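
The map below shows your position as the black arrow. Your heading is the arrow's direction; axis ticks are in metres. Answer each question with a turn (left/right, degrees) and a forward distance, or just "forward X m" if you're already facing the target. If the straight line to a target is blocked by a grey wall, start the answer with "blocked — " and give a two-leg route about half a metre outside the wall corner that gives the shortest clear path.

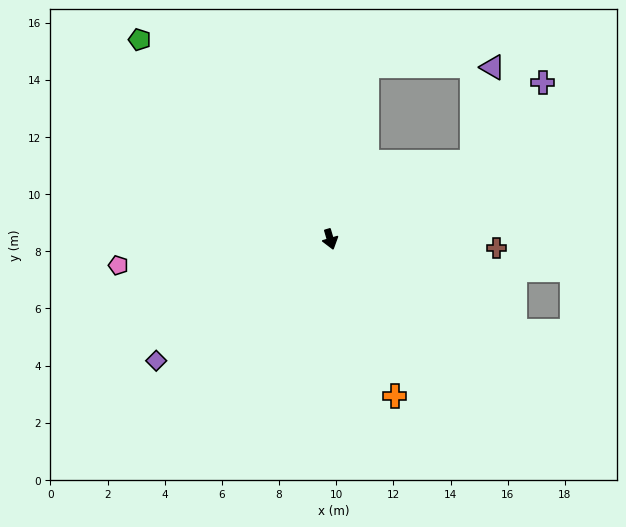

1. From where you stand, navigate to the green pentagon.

turn right 153°, forward 9.7 m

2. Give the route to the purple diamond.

turn right 71°, forward 7.4 m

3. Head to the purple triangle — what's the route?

blocked — turn left 102°, forward 5.7 m, then turn left 49°, forward 3.4 m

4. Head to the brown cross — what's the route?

turn left 71°, forward 5.8 m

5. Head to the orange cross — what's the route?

turn left 6°, forward 5.9 m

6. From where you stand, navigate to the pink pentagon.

turn right 99°, forward 7.5 m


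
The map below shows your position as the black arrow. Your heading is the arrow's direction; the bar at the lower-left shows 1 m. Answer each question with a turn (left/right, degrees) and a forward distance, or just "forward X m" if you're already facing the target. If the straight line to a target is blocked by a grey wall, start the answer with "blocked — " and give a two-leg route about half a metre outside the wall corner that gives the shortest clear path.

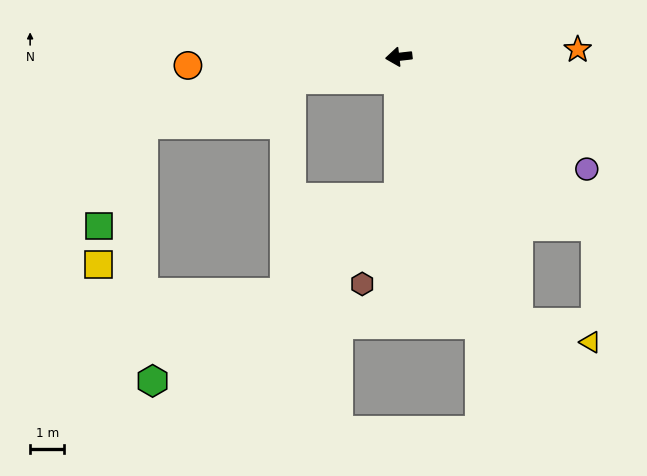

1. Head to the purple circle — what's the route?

turn left 143°, forward 6.4 m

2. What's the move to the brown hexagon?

blocked — turn left 83°, forward 4.1 m, then turn right 22°, forward 2.7 m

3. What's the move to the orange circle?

turn right 4°, forward 6.2 m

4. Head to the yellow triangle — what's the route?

blocked — turn left 108°, forward 8.5 m, then turn left 50°, forward 2.2 m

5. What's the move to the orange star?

turn left 176°, forward 5.2 m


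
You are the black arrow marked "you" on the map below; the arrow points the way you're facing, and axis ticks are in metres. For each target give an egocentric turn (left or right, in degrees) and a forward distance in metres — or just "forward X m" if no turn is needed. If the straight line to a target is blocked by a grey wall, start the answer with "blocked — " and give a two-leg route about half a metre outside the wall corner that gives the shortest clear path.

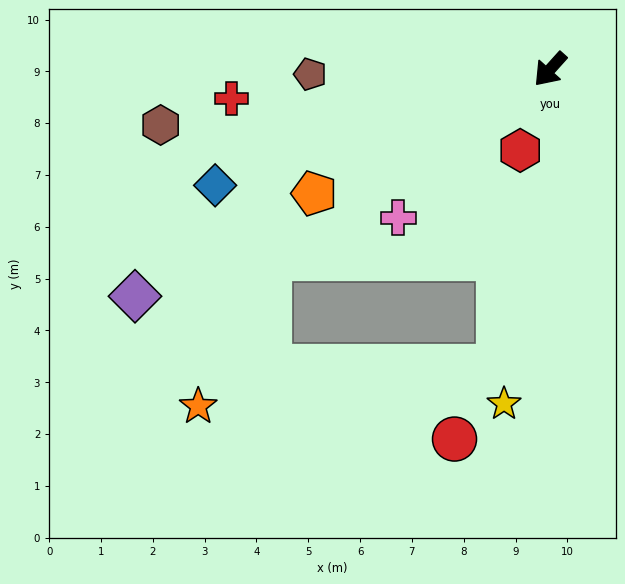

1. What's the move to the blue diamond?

turn right 29°, forward 6.8 m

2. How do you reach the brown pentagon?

turn right 47°, forward 4.6 m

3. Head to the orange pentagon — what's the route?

turn right 20°, forward 5.1 m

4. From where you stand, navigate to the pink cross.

turn right 4°, forward 4.1 m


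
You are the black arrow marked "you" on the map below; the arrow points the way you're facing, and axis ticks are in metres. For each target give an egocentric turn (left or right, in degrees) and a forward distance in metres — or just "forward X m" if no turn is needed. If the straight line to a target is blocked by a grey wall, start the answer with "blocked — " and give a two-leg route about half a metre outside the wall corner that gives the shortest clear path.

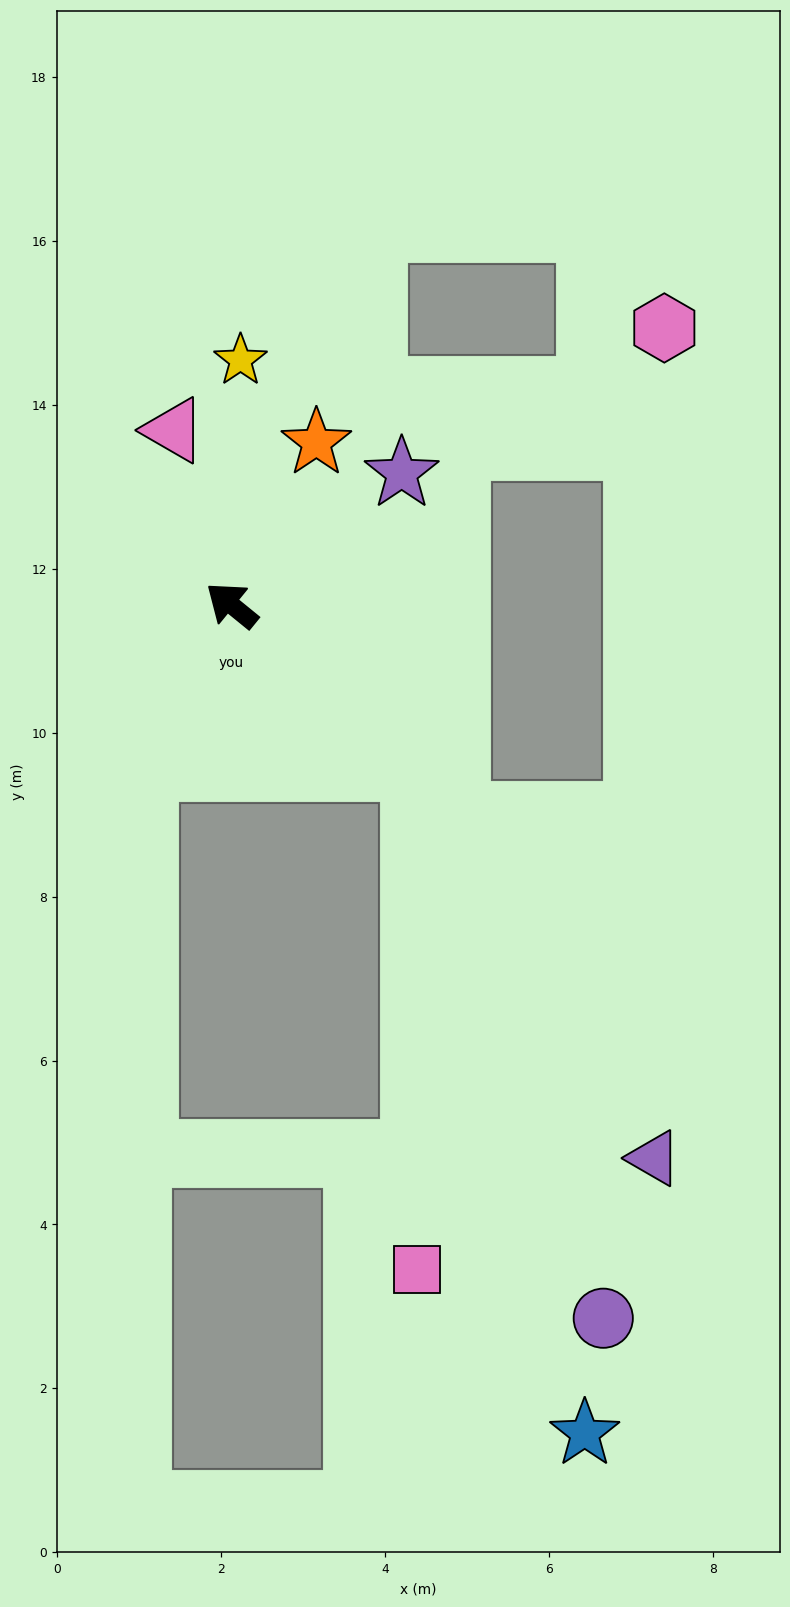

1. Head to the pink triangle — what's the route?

turn right 33°, forward 2.2 m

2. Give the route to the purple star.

turn right 103°, forward 2.6 m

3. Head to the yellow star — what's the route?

turn right 53°, forward 3.0 m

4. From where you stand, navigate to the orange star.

turn right 78°, forward 2.2 m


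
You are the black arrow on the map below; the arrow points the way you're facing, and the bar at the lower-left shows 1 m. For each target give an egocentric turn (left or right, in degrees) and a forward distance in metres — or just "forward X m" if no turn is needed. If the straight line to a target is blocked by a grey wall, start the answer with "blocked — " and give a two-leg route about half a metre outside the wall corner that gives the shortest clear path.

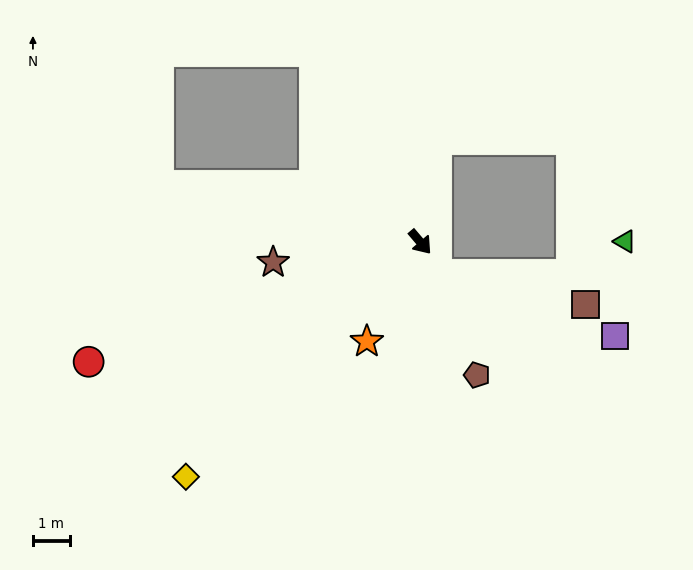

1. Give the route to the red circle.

turn right 110°, forward 9.6 m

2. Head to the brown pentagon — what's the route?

turn right 17°, forward 3.9 m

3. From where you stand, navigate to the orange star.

turn right 69°, forward 3.1 m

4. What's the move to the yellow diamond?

turn right 85°, forward 9.0 m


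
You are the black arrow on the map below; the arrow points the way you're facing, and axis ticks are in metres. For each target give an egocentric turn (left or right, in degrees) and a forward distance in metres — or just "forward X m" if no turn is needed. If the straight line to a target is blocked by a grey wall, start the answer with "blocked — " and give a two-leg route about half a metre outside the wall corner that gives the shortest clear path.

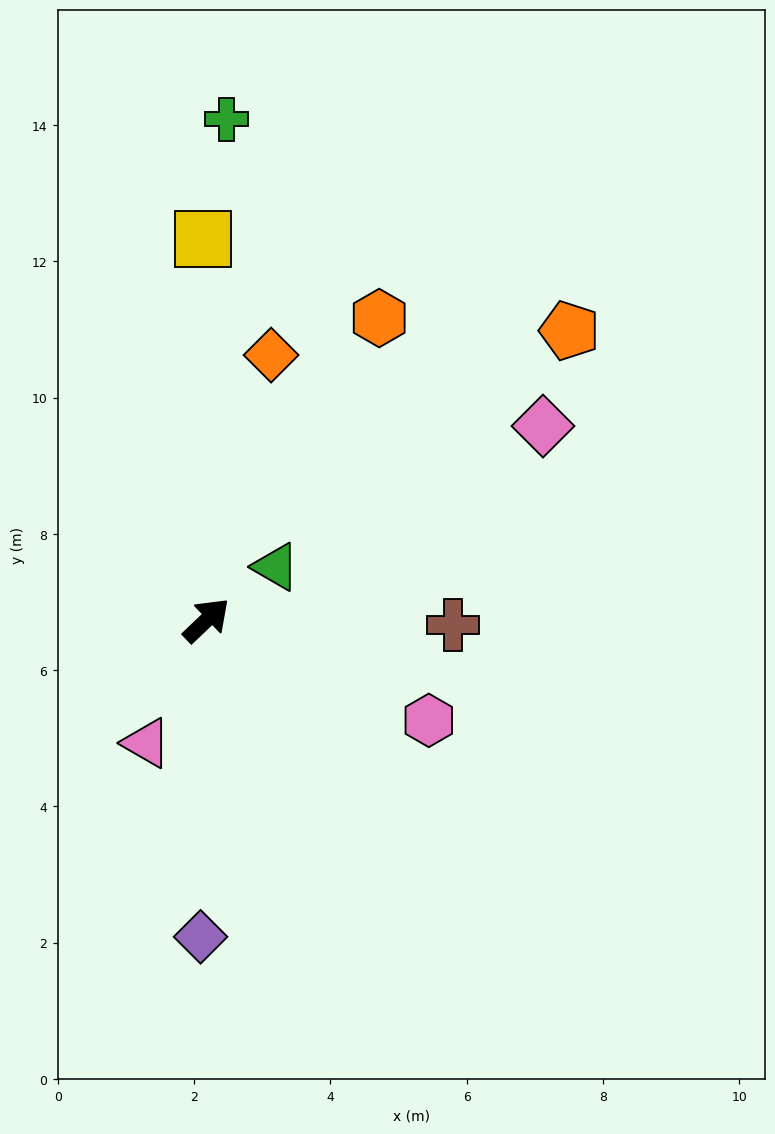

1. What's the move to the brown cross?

turn right 45°, forward 3.6 m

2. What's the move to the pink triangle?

turn right 160°, forward 2.0 m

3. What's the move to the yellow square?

turn left 47°, forward 5.6 m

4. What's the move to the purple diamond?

turn right 135°, forward 4.6 m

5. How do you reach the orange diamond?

turn left 33°, forward 4.0 m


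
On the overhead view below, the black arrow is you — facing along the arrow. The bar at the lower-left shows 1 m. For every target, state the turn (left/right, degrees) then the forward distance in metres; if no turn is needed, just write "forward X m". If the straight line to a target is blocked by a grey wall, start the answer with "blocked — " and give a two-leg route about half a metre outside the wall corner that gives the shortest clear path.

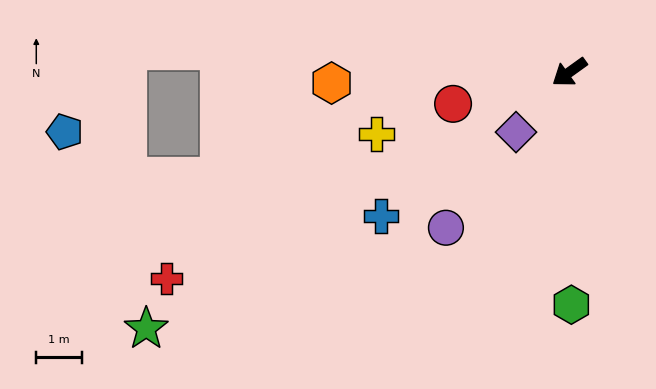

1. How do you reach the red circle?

turn right 20°, forward 2.7 m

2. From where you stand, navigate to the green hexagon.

turn left 55°, forward 5.1 m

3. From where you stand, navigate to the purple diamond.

turn left 13°, forward 1.8 m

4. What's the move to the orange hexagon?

turn right 33°, forward 5.2 m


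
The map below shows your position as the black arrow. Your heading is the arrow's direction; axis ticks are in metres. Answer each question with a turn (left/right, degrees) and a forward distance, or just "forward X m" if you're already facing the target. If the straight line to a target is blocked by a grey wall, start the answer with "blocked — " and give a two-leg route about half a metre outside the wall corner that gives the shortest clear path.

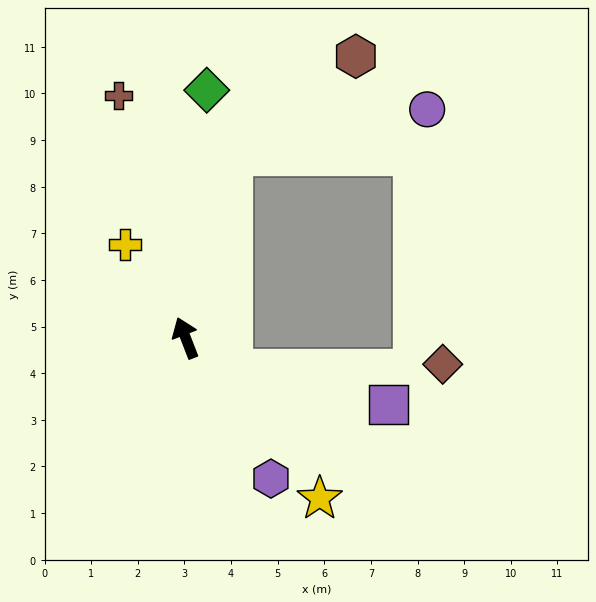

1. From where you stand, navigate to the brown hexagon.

blocked — turn right 36°, forward 4.0 m, then turn right 36°, forward 3.4 m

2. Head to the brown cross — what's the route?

turn right 6°, forward 5.4 m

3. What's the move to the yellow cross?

turn left 12°, forward 2.4 m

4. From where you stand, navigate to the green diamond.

turn right 26°, forward 5.3 m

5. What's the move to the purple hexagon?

turn right 170°, forward 3.5 m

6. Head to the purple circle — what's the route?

blocked — turn right 36°, forward 4.0 m, then turn right 62°, forward 4.3 m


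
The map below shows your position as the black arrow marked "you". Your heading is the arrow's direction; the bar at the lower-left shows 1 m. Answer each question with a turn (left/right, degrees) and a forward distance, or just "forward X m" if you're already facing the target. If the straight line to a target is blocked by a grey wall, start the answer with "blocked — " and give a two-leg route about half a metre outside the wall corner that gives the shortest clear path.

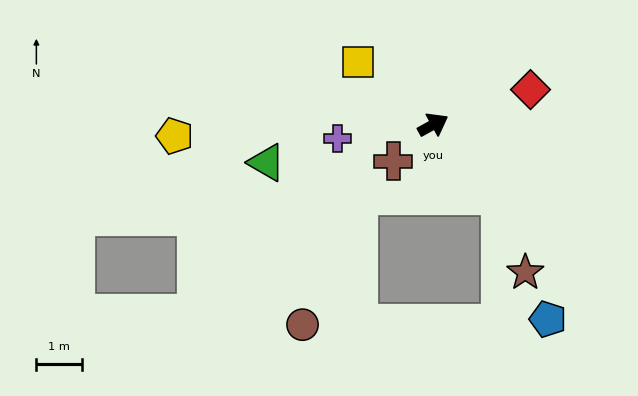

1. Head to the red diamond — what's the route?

turn right 9°, forward 2.3 m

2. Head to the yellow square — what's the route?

turn left 111°, forward 2.2 m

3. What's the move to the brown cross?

turn right 167°, forward 1.2 m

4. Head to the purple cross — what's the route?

turn left 159°, forward 2.1 m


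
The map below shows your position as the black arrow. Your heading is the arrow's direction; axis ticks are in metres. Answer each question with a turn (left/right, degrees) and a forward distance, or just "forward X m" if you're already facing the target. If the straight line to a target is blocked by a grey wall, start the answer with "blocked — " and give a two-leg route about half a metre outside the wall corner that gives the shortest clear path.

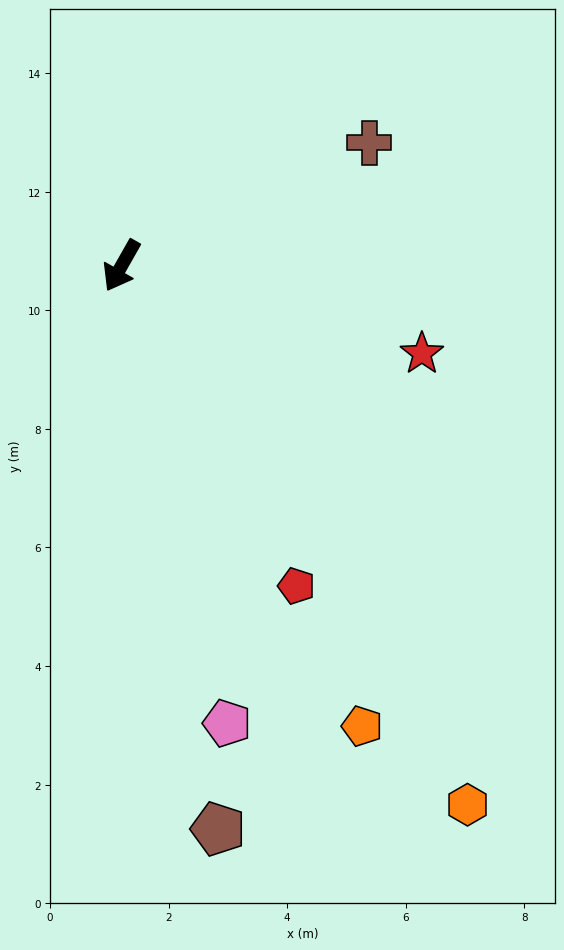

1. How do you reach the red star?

turn left 103°, forward 5.3 m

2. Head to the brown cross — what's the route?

turn left 146°, forward 4.7 m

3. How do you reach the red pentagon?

turn left 58°, forward 6.2 m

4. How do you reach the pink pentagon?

turn left 43°, forward 7.9 m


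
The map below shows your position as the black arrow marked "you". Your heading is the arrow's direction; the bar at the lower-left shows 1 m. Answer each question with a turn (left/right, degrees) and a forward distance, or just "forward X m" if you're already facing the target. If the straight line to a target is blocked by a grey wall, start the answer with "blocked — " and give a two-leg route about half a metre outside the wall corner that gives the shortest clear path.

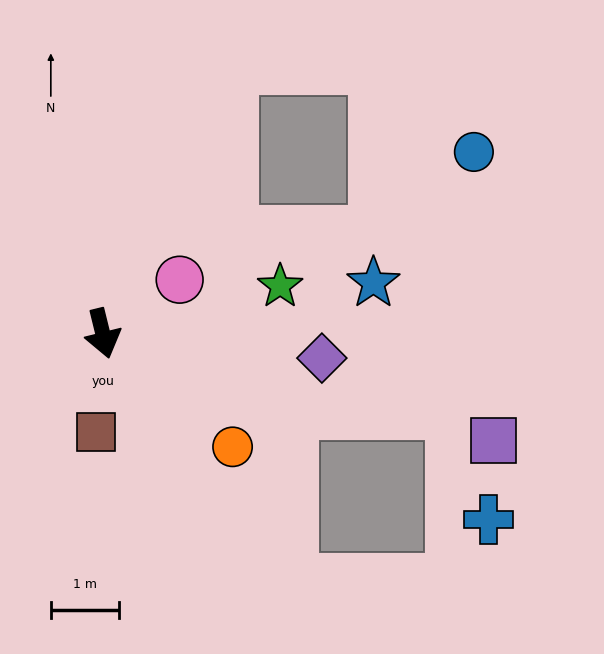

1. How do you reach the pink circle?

turn left 111°, forward 1.4 m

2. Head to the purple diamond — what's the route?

turn left 70°, forward 3.2 m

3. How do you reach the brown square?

turn right 18°, forward 1.5 m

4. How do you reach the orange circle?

turn left 35°, forward 2.5 m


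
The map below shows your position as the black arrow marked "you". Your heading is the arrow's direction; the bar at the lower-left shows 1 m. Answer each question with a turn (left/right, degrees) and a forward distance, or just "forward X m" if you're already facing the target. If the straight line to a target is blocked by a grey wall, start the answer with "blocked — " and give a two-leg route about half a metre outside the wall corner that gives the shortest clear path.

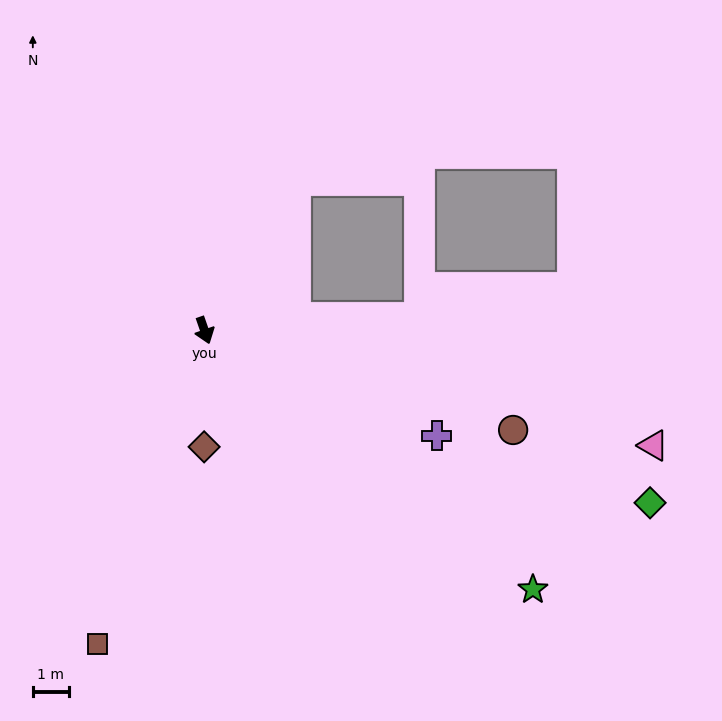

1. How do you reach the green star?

turn left 33°, forward 11.6 m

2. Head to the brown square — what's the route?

turn right 38°, forward 9.2 m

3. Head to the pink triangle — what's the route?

turn left 56°, forward 12.8 m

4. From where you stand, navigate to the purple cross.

turn left 46°, forward 7.1 m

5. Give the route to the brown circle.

turn left 53°, forward 9.0 m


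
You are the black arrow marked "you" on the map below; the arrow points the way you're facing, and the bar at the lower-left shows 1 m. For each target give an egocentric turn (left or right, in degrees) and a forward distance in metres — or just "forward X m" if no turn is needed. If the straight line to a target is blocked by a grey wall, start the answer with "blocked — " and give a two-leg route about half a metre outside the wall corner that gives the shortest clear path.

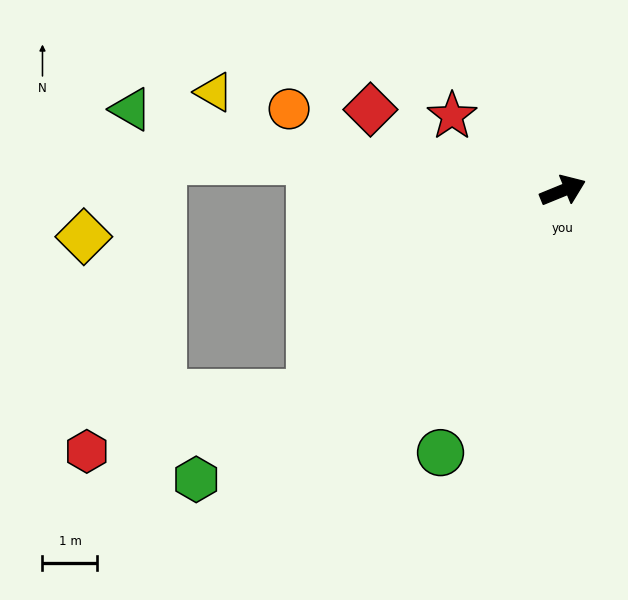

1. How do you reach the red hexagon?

blocked — turn right 164°, forward 5.9 m, then turn right 24°, forward 4.2 m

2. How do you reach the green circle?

turn right 137°, forward 5.3 m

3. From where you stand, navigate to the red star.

turn left 124°, forward 2.4 m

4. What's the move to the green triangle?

turn left 147°, forward 8.0 m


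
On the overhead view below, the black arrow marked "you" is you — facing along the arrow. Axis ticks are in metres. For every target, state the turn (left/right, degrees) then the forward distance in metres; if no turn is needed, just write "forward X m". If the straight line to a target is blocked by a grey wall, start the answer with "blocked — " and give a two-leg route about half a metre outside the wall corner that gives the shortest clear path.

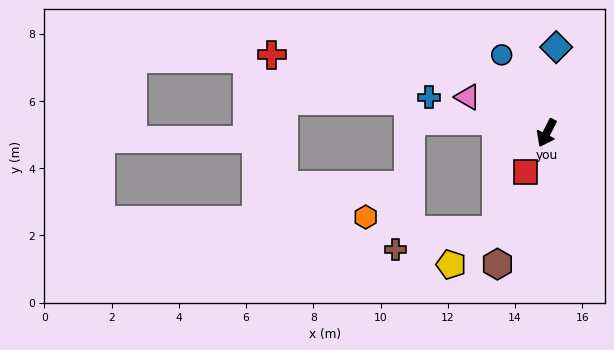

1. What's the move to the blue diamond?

turn right 159°, forward 2.6 m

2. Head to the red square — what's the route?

forward 1.3 m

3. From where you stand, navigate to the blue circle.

turn right 123°, forward 2.7 m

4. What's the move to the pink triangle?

turn right 87°, forward 2.6 m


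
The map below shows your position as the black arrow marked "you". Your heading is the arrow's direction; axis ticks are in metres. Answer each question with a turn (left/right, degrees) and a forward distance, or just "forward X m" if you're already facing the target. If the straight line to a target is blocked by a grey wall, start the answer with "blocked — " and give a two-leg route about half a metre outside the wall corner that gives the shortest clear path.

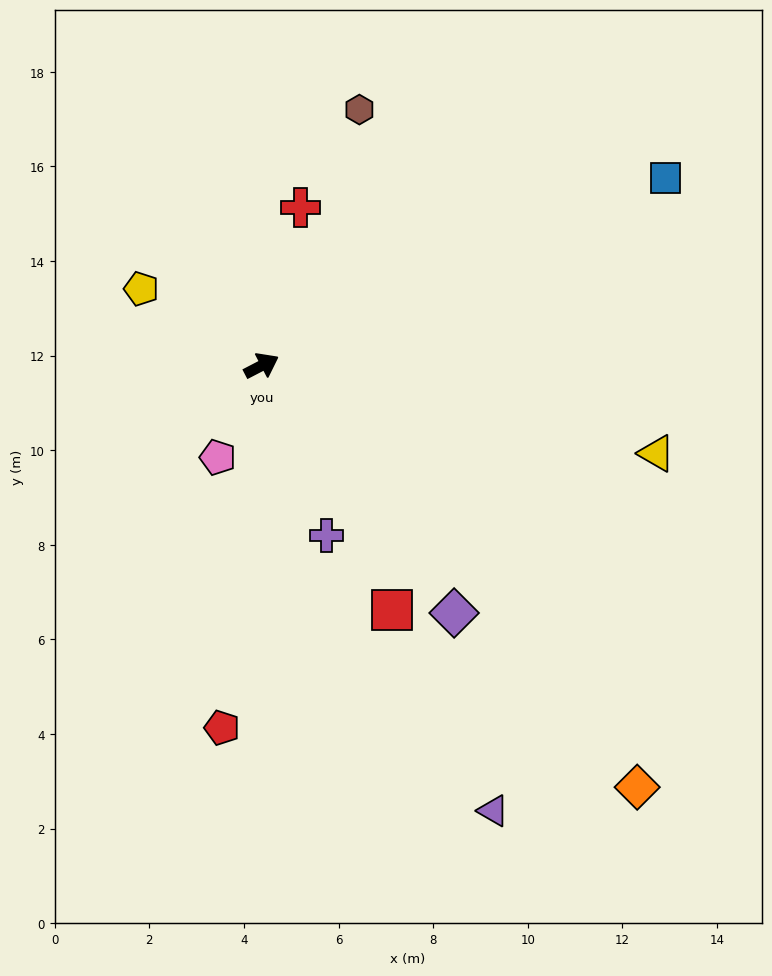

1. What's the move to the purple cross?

turn right 97°, forward 3.8 m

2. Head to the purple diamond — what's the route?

turn right 80°, forward 6.6 m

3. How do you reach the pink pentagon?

turn right 143°, forward 2.1 m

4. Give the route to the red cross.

turn left 49°, forward 3.4 m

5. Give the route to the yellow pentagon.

turn left 120°, forward 3.0 m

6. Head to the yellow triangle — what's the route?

turn right 40°, forward 8.6 m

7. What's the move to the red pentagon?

turn right 124°, forward 7.7 m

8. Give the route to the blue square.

turn right 3°, forward 9.4 m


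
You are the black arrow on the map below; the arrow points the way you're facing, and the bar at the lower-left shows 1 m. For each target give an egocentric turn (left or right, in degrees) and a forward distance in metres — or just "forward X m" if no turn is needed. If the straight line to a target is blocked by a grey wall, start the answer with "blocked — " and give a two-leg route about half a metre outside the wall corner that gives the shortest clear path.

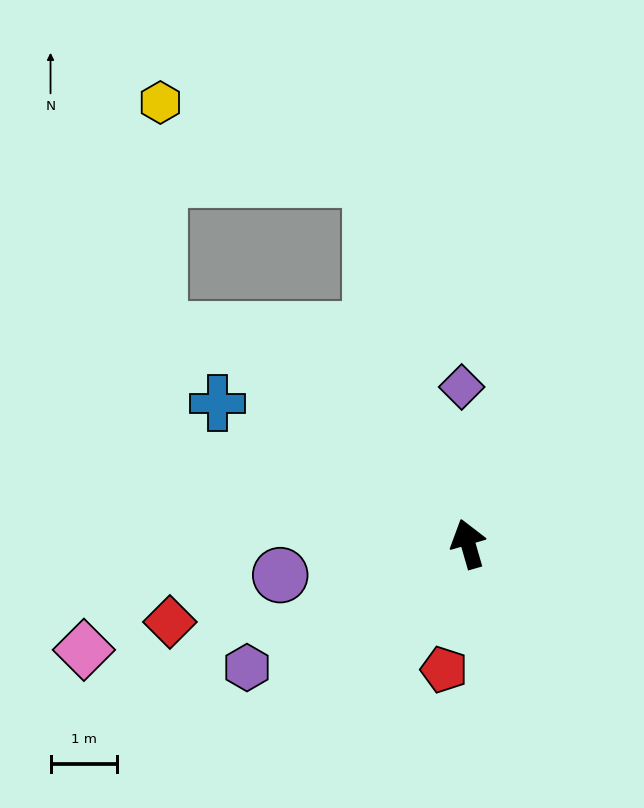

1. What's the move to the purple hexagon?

turn left 103°, forward 3.8 m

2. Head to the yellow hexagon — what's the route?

blocked — forward 5.7 m, then turn left 54°, forward 3.4 m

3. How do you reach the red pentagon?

turn left 153°, forward 1.9 m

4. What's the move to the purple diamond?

turn right 14°, forward 2.4 m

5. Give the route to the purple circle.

turn left 83°, forward 2.9 m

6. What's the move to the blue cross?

turn left 45°, forward 4.3 m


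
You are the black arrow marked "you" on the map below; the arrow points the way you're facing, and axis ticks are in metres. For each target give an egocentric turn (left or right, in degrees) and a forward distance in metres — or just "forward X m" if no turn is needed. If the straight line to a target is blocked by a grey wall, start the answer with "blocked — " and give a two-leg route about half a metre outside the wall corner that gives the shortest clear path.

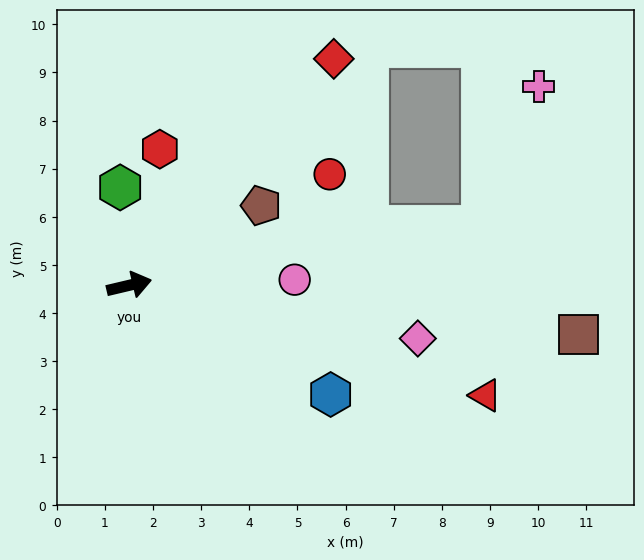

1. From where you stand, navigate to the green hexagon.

turn left 82°, forward 2.0 m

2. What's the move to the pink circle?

turn right 11°, forward 3.4 m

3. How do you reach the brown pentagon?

turn left 18°, forward 3.2 m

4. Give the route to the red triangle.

turn right 30°, forward 7.8 m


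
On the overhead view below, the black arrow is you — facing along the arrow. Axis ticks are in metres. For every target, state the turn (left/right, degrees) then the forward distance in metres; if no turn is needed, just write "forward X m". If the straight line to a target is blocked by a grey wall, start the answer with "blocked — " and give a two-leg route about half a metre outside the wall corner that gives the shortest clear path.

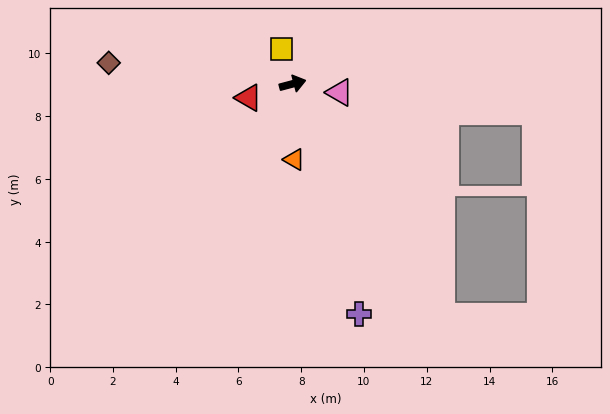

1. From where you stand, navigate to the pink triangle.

turn right 25°, forward 1.5 m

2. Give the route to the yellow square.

turn left 93°, forward 1.2 m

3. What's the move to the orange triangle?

turn right 104°, forward 2.4 m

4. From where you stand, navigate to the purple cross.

turn right 89°, forward 7.6 m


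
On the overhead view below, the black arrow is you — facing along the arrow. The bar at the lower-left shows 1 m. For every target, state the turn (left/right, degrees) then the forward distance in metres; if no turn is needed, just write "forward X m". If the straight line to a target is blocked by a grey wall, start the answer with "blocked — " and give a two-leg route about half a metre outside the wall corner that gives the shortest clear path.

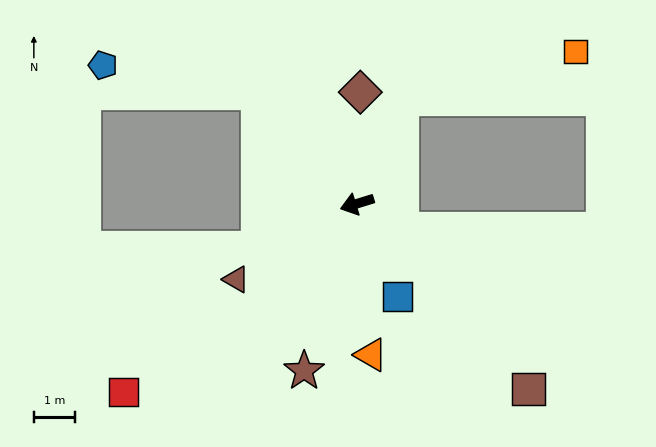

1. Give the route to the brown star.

turn left 55°, forward 4.2 m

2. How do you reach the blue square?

turn left 96°, forward 2.4 m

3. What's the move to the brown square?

turn left 116°, forward 6.1 m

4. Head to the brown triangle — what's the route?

turn left 15°, forward 3.4 m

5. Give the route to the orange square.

blocked — turn right 130°, forward 2.7 m, then turn right 52°, forward 4.4 m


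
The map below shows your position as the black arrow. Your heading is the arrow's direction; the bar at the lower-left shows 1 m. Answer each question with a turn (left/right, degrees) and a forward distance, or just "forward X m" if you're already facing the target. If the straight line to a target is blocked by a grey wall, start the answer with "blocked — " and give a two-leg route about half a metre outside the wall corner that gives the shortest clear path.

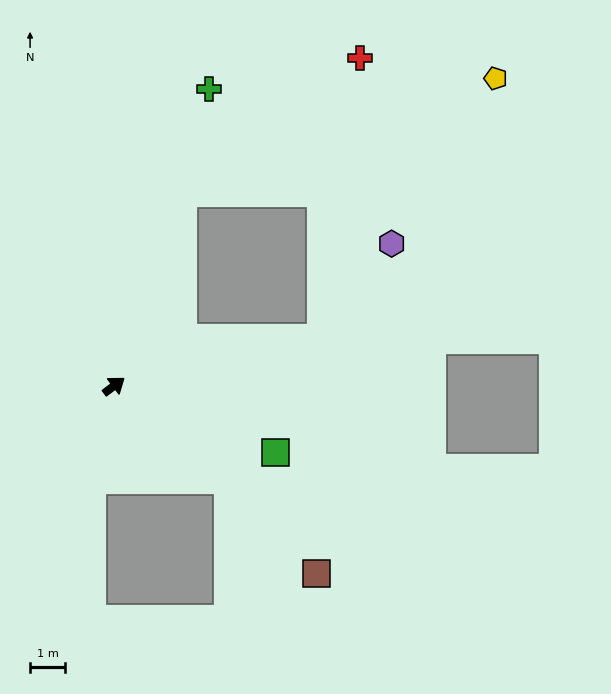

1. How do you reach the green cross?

turn left 35°, forward 8.9 m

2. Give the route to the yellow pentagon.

blocked — turn left 34°, forward 5.9 m, then turn right 51°, forward 9.6 m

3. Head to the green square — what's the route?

turn right 59°, forward 5.0 m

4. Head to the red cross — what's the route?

blocked — turn left 34°, forward 5.9 m, then turn right 34°, forward 6.4 m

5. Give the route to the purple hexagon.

blocked — turn right 24°, forward 6.1 m, then turn left 41°, forward 3.4 m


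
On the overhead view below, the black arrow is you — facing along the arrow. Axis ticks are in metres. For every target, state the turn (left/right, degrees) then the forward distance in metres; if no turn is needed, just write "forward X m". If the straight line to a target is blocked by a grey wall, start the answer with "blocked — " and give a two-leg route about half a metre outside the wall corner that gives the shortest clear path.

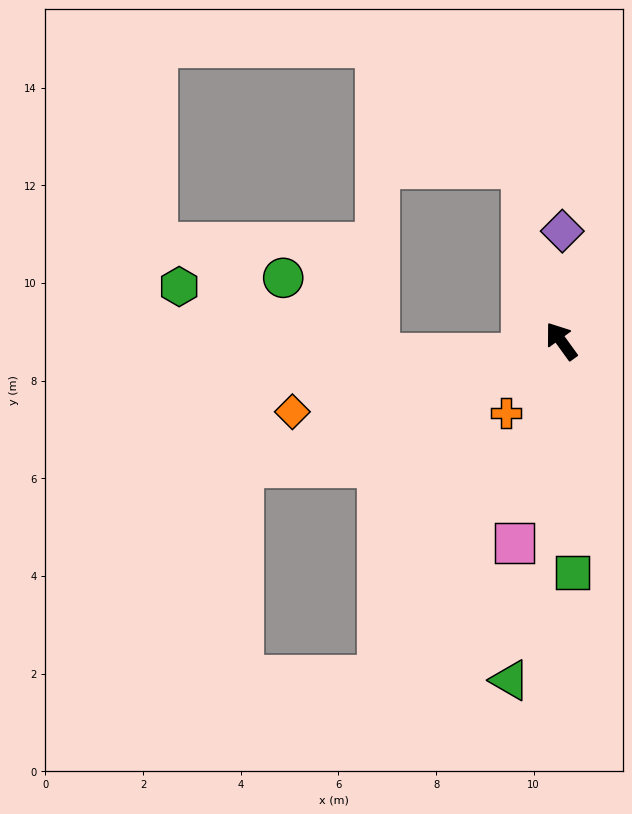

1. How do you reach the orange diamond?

turn left 69°, forward 5.7 m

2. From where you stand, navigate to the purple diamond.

turn right 36°, forward 2.3 m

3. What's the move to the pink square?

turn left 131°, forward 4.2 m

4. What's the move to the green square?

turn left 147°, forward 4.7 m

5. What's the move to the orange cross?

turn left 107°, forward 1.9 m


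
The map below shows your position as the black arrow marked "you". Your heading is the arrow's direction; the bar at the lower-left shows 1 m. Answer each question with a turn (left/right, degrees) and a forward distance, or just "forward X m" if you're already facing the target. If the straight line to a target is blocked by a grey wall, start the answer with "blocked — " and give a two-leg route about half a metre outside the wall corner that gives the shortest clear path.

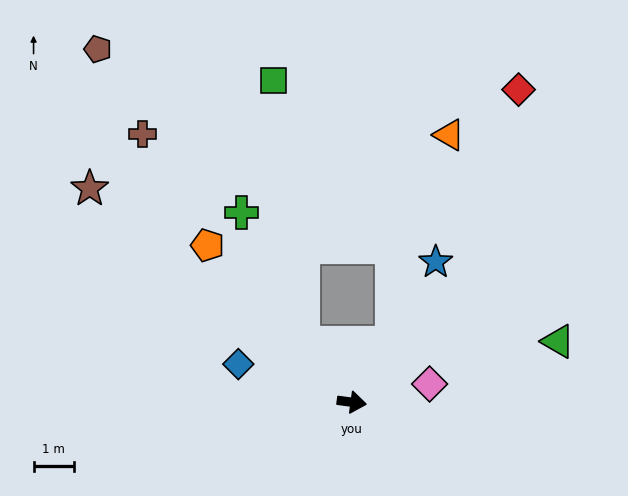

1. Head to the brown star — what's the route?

turn left 148°, forward 8.4 m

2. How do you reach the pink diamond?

turn left 21°, forward 2.0 m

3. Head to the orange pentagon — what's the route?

turn left 140°, forward 5.3 m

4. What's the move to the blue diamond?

turn left 169°, forward 3.0 m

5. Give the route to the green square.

blocked — turn left 137°, forward 1.9 m, then turn right 33°, forward 6.6 m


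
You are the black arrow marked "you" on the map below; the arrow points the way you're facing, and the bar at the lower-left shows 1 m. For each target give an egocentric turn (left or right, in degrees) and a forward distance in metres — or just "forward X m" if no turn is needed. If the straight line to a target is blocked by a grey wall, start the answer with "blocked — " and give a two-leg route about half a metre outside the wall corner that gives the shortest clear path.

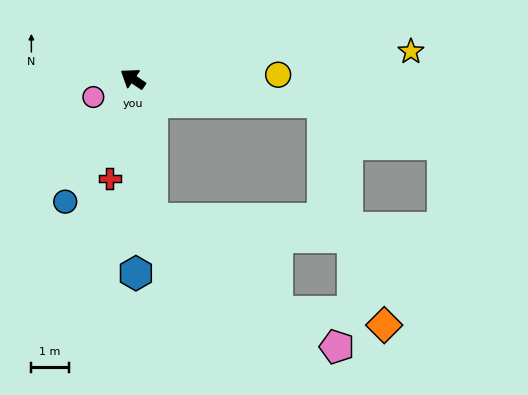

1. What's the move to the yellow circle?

turn right 144°, forward 3.9 m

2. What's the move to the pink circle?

turn left 59°, forward 1.2 m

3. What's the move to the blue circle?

turn left 95°, forward 3.7 m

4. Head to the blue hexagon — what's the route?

turn left 125°, forward 5.2 m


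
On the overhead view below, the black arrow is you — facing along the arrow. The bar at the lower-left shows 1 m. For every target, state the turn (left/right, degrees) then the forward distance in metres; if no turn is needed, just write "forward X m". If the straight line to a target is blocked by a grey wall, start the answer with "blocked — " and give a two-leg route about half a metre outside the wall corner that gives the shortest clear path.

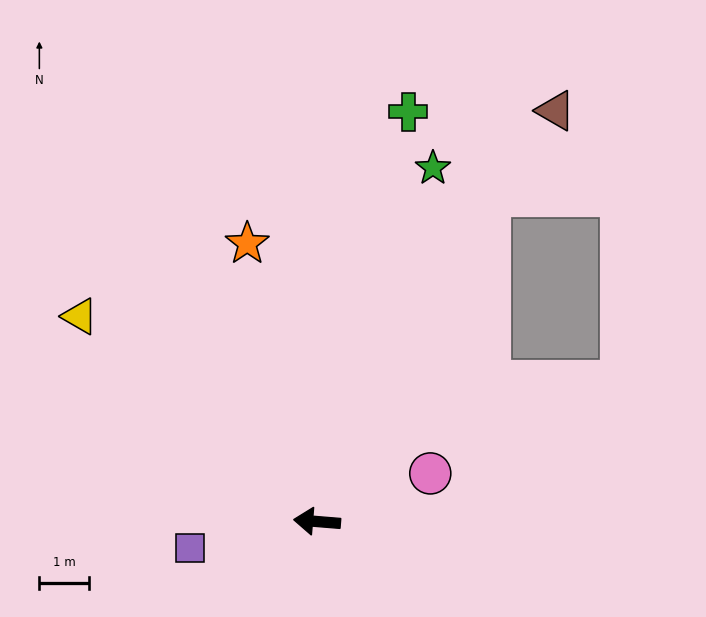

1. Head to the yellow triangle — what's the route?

turn right 36°, forward 6.3 m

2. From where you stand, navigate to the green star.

turn right 103°, forward 7.5 m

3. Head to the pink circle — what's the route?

turn right 152°, forward 2.5 m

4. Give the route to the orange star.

turn right 71°, forward 5.7 m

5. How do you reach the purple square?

turn left 16°, forward 2.6 m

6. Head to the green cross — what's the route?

turn right 98°, forward 8.4 m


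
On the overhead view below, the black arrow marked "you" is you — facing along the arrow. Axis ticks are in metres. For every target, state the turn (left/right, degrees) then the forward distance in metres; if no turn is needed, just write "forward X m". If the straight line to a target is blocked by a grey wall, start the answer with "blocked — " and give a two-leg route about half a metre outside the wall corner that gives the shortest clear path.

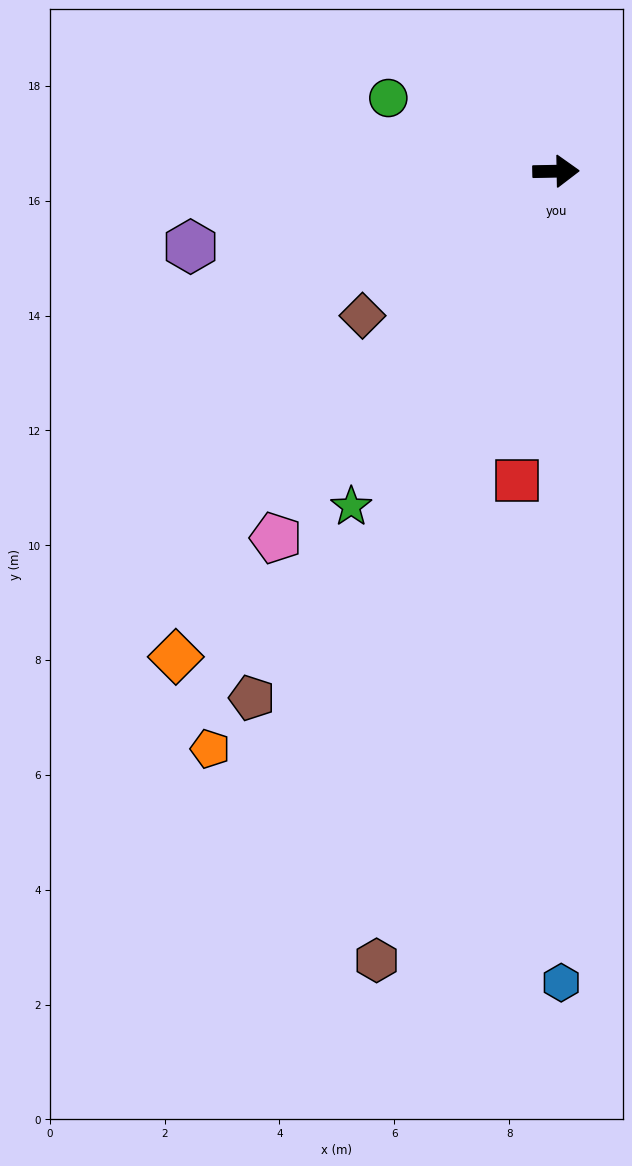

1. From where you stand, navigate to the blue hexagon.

turn right 91°, forward 14.1 m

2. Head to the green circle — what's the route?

turn left 155°, forward 3.2 m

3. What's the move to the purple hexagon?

turn right 169°, forward 6.5 m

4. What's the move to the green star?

turn right 122°, forward 6.8 m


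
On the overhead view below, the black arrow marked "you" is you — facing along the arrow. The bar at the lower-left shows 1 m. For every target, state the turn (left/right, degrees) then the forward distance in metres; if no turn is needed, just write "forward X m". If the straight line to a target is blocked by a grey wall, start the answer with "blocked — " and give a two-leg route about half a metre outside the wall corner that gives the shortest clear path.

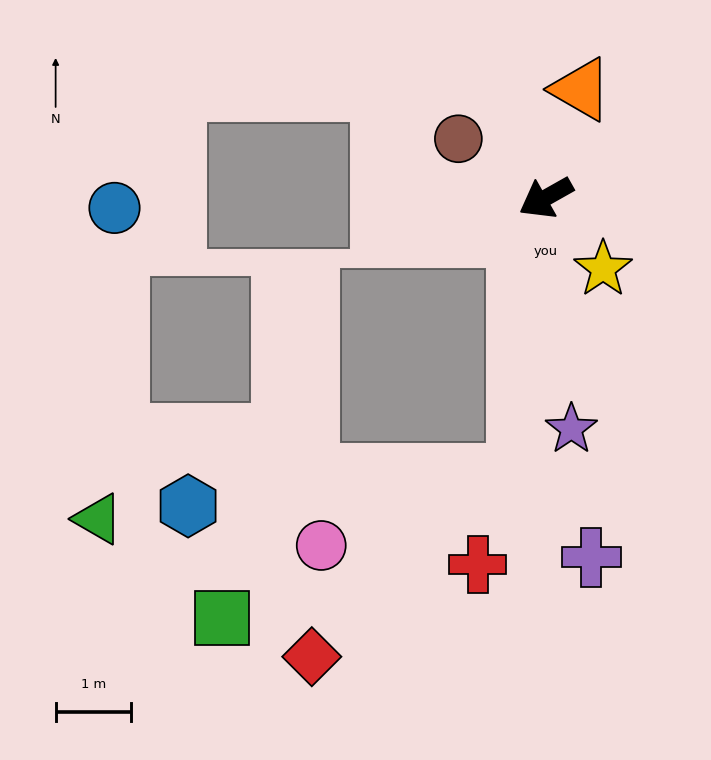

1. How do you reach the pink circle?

blocked — turn left 55°, forward 3.7 m, then turn right 65°, forward 2.8 m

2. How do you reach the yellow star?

turn left 99°, forward 1.2 m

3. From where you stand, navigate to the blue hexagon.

blocked — turn left 55°, forward 3.7 m, then turn right 79°, forward 4.4 m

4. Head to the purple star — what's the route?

turn left 67°, forward 3.1 m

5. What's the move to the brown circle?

turn right 63°, forward 1.4 m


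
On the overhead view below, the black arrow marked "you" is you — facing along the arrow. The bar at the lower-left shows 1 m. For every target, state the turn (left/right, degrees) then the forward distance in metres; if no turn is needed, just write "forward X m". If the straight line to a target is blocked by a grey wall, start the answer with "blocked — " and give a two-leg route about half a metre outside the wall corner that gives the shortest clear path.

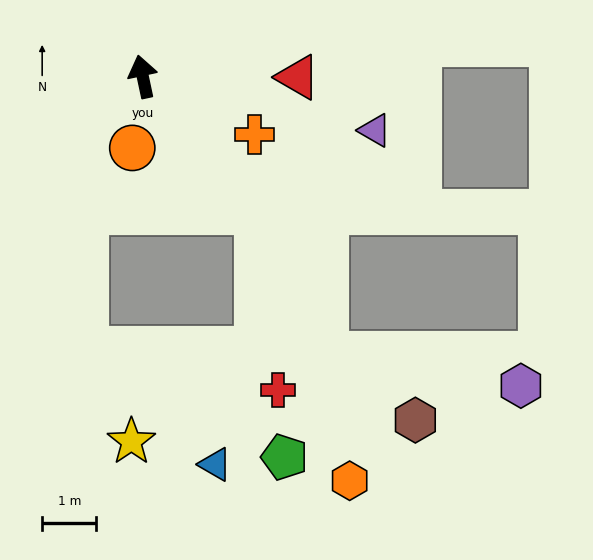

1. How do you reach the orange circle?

turn left 160°, forward 1.3 m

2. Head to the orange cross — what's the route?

turn right 129°, forward 2.3 m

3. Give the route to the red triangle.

turn right 102°, forward 2.9 m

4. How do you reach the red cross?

blocked — turn right 152°, forward 3.3 m, then turn right 33°, forward 3.3 m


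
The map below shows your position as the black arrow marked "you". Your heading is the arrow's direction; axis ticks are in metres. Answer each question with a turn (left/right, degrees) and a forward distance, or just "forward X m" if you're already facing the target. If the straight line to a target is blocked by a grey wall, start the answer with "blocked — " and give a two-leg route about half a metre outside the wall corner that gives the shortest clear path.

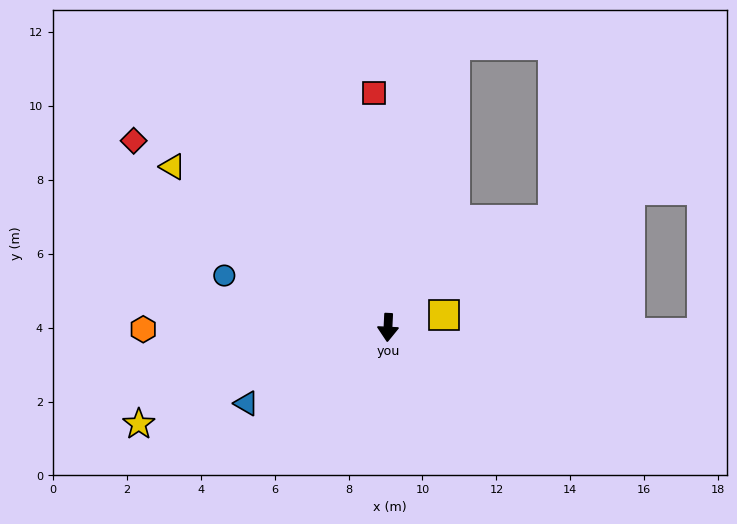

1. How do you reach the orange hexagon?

turn right 87°, forward 6.6 m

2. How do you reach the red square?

turn right 174°, forward 6.4 m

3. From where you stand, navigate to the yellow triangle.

turn right 124°, forward 7.3 m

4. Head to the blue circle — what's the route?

turn right 105°, forward 4.6 m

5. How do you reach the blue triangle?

turn right 59°, forward 4.3 m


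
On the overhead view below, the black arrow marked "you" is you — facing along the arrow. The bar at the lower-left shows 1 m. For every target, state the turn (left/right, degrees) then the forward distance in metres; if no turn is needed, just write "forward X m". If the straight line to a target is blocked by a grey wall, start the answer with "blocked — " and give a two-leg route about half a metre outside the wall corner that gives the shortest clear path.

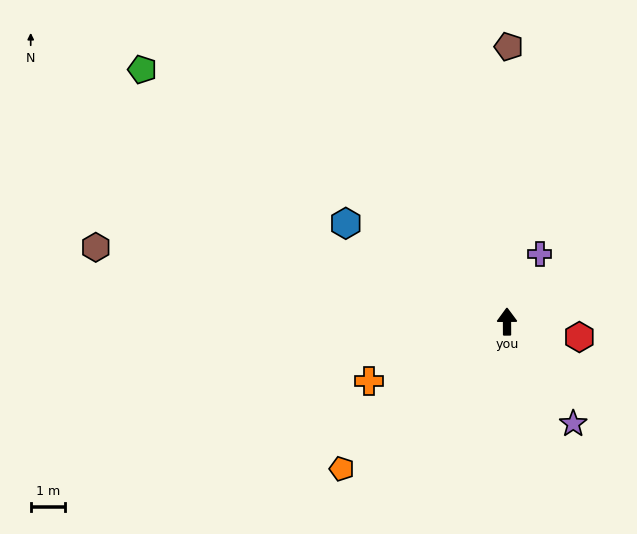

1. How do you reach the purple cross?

turn right 26°, forward 2.2 m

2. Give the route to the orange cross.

turn left 113°, forward 4.4 m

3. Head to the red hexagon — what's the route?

turn right 102°, forward 2.2 m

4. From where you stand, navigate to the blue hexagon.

turn left 58°, forward 5.5 m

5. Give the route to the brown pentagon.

forward 8.0 m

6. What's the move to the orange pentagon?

turn left 131°, forward 6.4 m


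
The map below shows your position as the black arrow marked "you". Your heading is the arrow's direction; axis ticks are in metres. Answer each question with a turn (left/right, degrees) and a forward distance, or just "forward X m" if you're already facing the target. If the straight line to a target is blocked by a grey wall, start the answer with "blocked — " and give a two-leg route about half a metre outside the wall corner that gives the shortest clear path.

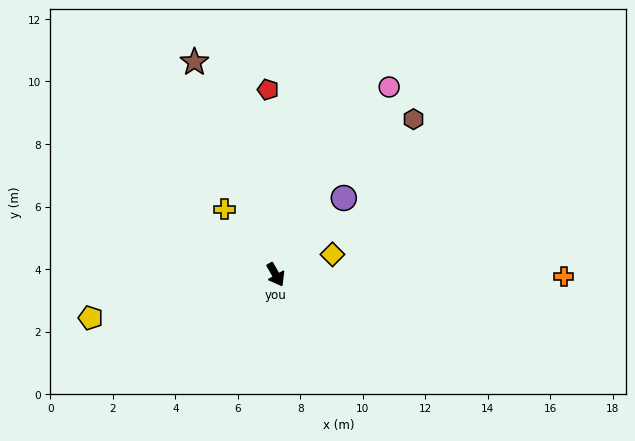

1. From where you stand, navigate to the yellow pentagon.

turn right 107°, forward 6.1 m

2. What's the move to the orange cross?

turn left 60°, forward 9.2 m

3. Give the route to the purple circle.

turn left 109°, forward 3.3 m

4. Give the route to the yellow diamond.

turn left 80°, forward 1.9 m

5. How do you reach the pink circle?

turn left 119°, forward 7.0 m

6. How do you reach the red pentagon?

turn left 153°, forward 5.9 m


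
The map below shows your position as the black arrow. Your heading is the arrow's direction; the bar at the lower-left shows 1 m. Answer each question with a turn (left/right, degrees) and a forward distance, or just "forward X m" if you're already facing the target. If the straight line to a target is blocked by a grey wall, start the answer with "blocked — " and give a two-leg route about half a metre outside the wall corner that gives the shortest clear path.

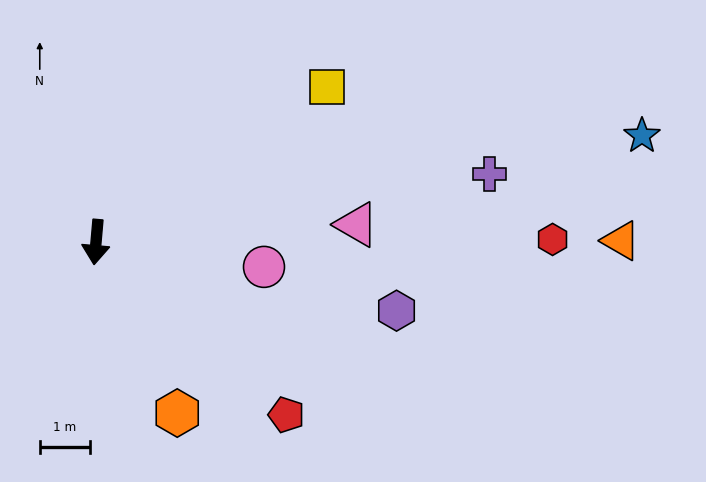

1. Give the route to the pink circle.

turn left 87°, forward 3.4 m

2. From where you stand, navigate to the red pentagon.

turn left 53°, forward 5.1 m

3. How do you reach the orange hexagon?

turn left 30°, forward 3.8 m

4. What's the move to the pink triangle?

turn left 99°, forward 5.2 m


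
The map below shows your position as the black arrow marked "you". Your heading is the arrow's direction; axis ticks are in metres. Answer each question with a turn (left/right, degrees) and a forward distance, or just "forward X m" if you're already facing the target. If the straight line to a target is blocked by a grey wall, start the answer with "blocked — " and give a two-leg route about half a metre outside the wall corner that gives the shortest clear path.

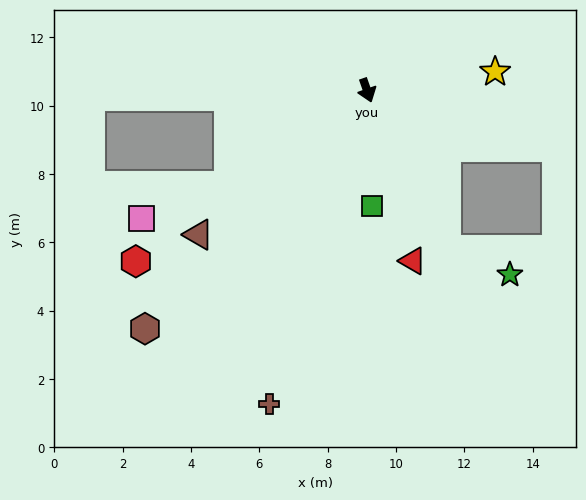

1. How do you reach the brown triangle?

turn right 69°, forward 6.5 m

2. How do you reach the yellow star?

turn left 79°, forward 3.8 m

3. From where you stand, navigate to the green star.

blocked — turn left 7°, forward 5.2 m, then turn left 42°, forward 2.0 m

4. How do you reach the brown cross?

turn right 37°, forward 9.6 m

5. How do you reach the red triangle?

turn right 4°, forward 5.2 m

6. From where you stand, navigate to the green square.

turn right 17°, forward 3.4 m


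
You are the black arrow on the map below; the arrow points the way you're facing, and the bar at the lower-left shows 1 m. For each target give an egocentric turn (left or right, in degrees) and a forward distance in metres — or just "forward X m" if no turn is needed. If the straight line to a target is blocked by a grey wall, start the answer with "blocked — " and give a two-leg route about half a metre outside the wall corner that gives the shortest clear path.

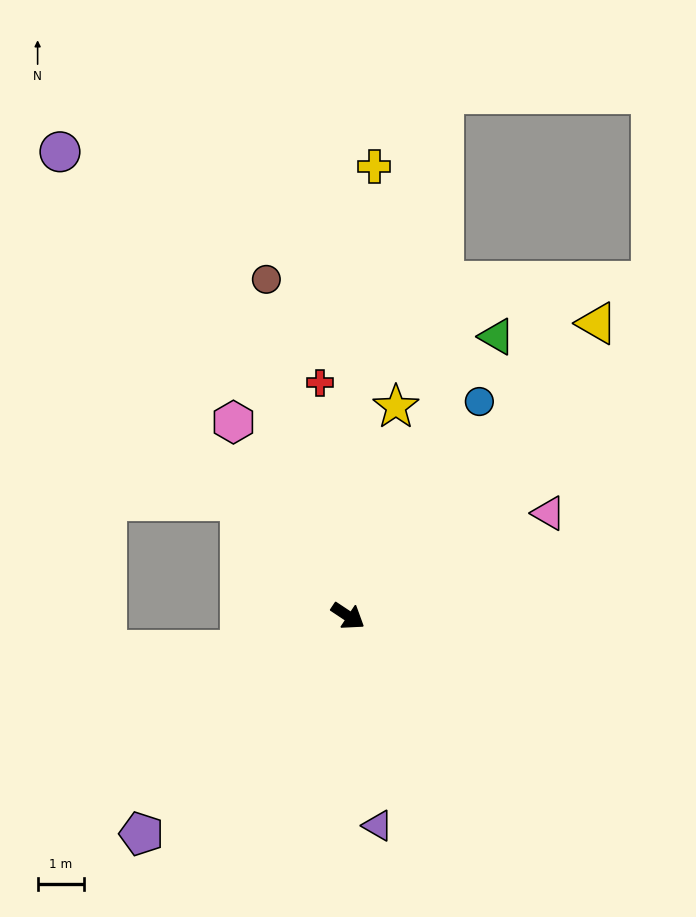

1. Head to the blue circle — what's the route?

turn left 92°, forward 5.4 m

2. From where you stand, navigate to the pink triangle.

turn left 61°, forward 4.8 m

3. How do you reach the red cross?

turn left 130°, forward 5.0 m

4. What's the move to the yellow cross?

turn left 120°, forward 9.6 m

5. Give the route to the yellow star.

turn left 111°, forward 4.6 m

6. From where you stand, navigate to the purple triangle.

turn right 48°, forward 4.5 m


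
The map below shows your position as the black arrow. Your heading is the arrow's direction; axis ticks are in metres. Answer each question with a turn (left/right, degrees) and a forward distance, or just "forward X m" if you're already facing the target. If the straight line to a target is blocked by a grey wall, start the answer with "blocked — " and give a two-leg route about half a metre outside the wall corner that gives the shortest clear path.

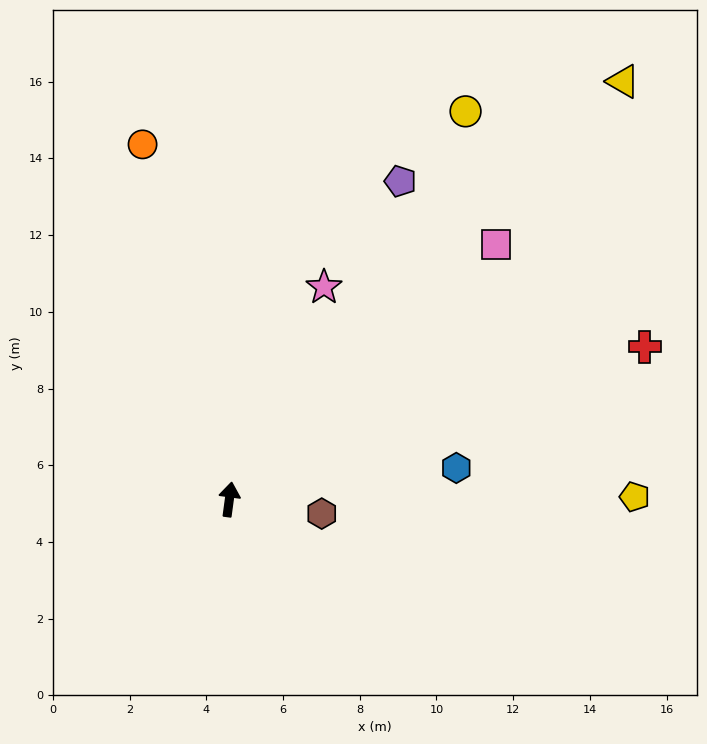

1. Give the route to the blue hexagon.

turn right 74°, forward 6.0 m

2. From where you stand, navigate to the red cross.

turn right 62°, forward 11.5 m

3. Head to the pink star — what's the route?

turn right 16°, forward 6.1 m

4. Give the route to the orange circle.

turn left 21°, forward 9.5 m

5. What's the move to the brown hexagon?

turn right 91°, forward 2.4 m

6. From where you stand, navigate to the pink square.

turn right 39°, forward 9.6 m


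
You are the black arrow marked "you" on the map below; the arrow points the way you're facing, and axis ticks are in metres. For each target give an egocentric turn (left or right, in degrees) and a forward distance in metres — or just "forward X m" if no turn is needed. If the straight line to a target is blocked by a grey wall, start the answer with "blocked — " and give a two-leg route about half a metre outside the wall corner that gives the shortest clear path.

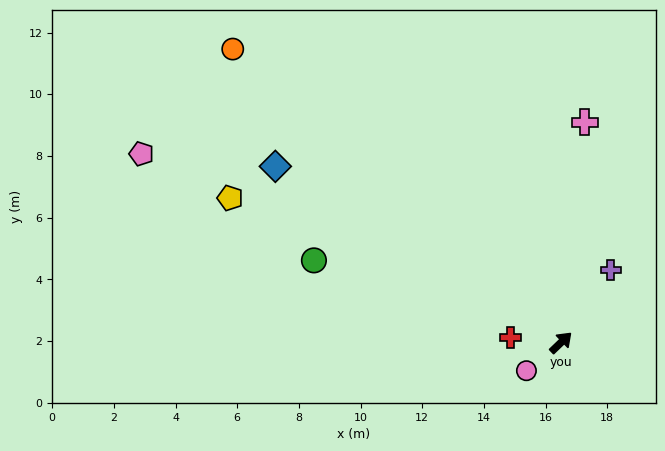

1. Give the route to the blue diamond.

turn left 105°, forward 10.9 m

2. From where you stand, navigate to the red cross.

turn left 130°, forward 1.6 m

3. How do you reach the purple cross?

turn left 12°, forward 2.9 m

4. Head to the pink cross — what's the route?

turn left 40°, forward 7.2 m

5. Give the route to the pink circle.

turn left 175°, forward 1.4 m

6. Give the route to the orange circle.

turn left 94°, forward 14.3 m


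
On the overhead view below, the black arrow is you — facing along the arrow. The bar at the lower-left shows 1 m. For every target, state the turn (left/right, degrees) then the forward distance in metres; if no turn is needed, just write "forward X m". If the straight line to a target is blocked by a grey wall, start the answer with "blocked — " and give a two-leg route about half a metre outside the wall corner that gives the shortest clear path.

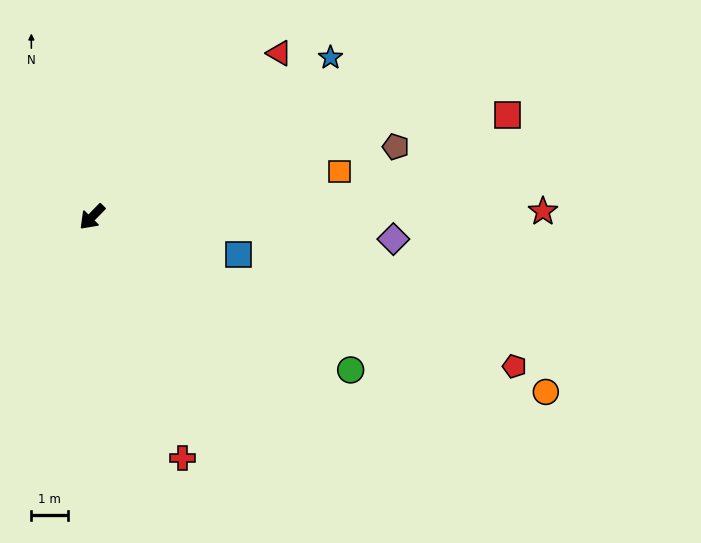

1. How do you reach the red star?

turn left 135°, forward 12.4 m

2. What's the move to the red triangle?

turn left 175°, forward 6.8 m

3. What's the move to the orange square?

turn left 145°, forward 6.9 m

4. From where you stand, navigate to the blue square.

turn left 120°, forward 4.2 m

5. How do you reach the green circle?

turn left 104°, forward 8.3 m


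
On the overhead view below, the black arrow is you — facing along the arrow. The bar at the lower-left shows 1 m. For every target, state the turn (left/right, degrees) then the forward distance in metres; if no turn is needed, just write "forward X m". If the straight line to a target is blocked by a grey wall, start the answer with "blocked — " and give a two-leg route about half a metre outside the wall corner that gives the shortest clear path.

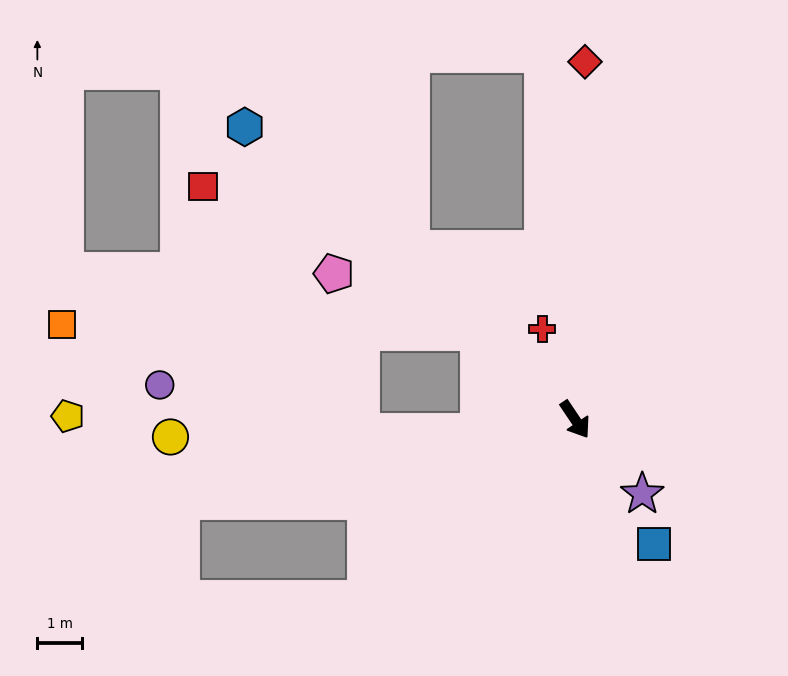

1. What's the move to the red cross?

turn left 166°, forward 2.2 m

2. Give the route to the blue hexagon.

turn right 165°, forward 10.0 m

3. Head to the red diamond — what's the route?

turn left 145°, forward 8.1 m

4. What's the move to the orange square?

blocked — turn right 166°, forward 2.9 m, then turn left 41°, forward 9.4 m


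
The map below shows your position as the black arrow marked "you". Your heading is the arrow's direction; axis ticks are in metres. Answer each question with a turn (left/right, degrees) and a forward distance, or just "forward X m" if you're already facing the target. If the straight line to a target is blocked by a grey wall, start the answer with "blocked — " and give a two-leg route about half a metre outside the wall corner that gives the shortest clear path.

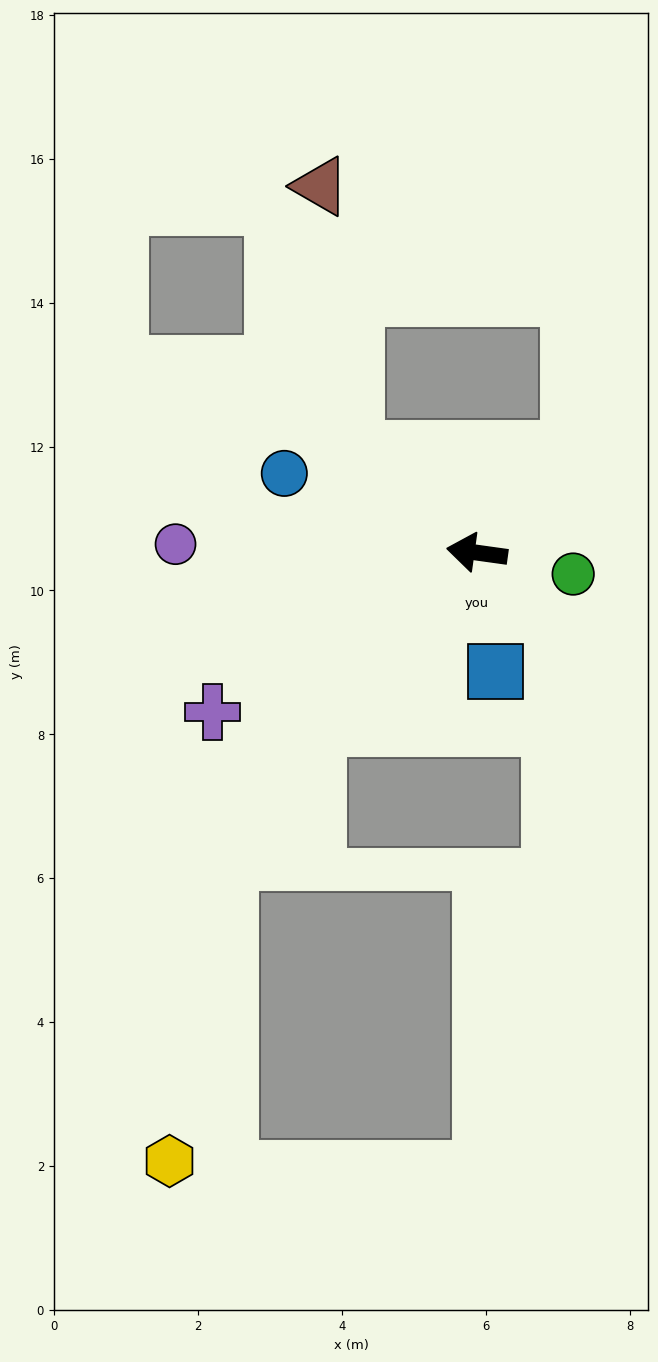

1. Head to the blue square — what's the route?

turn left 107°, forward 1.7 m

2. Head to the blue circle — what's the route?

turn right 14°, forward 2.9 m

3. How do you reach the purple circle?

turn left 6°, forward 4.2 m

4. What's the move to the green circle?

turn left 175°, forward 1.4 m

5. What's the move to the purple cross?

turn left 39°, forward 4.3 m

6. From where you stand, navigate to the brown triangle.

blocked — turn right 31°, forward 2.2 m, then turn right 44°, forward 3.7 m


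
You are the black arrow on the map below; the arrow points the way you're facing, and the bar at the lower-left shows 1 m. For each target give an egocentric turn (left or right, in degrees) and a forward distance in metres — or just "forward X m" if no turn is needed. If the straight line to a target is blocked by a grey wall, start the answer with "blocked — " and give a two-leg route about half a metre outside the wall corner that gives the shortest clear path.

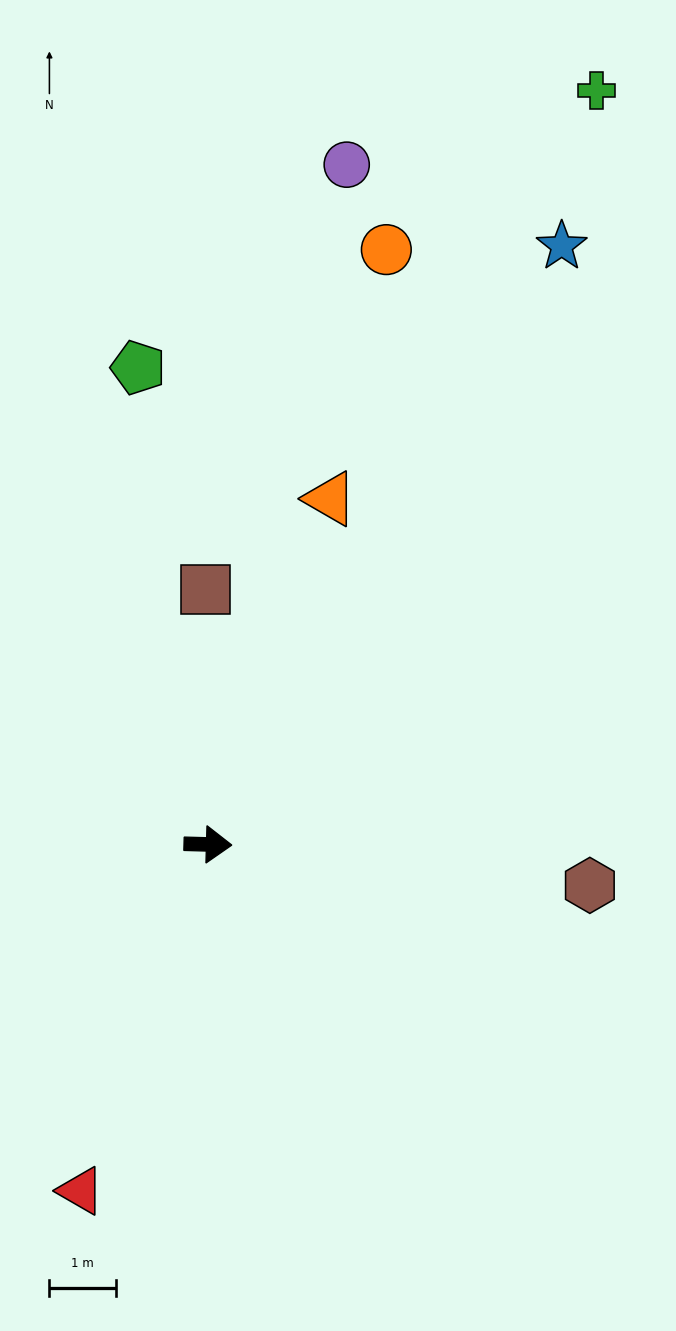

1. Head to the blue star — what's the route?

turn left 61°, forward 10.4 m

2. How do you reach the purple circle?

turn left 80°, forward 10.4 m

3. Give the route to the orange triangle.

turn left 72°, forward 5.5 m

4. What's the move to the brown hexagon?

turn right 5°, forward 5.8 m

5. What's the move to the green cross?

turn left 64°, forward 12.7 m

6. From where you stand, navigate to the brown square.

turn left 92°, forward 3.8 m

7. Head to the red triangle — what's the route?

turn right 109°, forward 5.5 m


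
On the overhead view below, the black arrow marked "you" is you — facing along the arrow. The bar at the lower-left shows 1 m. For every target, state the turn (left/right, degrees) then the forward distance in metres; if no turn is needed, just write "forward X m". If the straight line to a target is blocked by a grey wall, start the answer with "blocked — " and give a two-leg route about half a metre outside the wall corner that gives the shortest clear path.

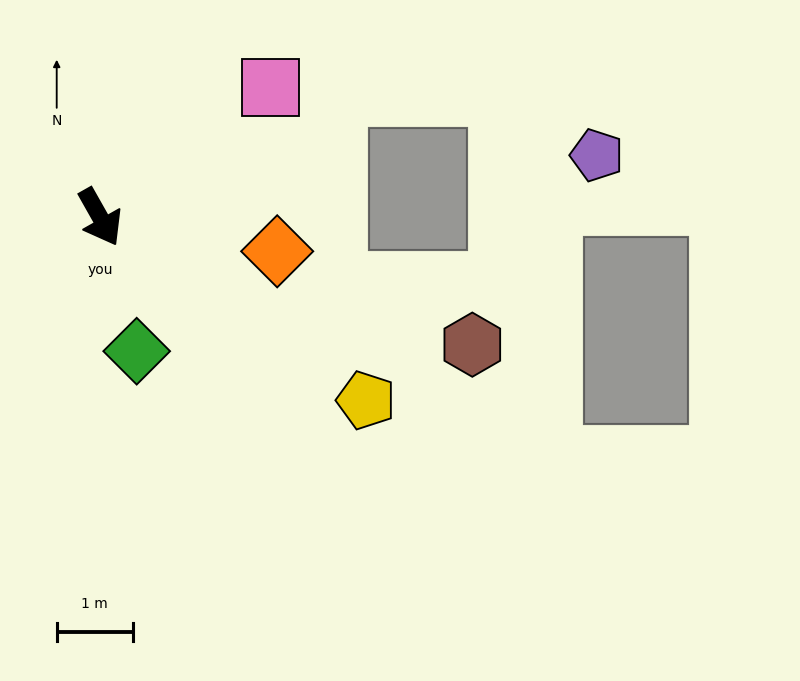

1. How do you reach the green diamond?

turn right 14°, forward 1.8 m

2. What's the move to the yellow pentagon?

turn left 26°, forward 4.2 m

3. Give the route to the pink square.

turn left 98°, forward 2.8 m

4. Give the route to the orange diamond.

turn left 50°, forward 2.4 m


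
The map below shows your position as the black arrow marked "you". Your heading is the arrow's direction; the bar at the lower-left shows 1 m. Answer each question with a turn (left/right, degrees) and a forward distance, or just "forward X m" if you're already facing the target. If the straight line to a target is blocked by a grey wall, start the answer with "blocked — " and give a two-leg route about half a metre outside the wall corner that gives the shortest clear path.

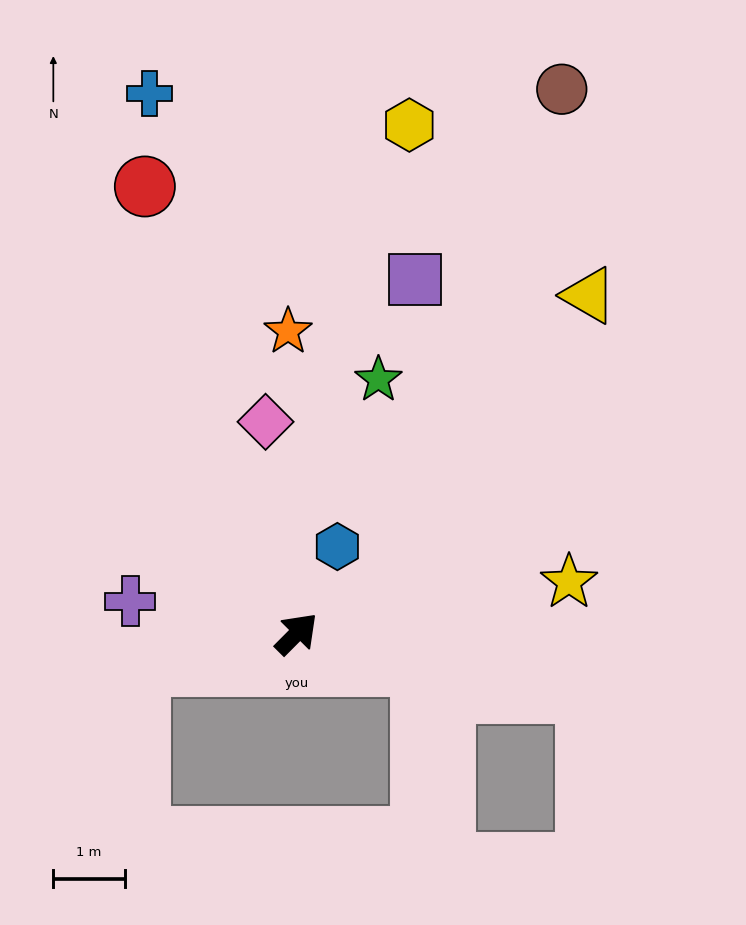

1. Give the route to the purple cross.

turn left 124°, forward 2.4 m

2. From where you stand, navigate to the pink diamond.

turn left 53°, forward 3.0 m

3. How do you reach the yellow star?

turn right 34°, forward 3.9 m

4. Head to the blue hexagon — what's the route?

turn left 20°, forward 1.3 m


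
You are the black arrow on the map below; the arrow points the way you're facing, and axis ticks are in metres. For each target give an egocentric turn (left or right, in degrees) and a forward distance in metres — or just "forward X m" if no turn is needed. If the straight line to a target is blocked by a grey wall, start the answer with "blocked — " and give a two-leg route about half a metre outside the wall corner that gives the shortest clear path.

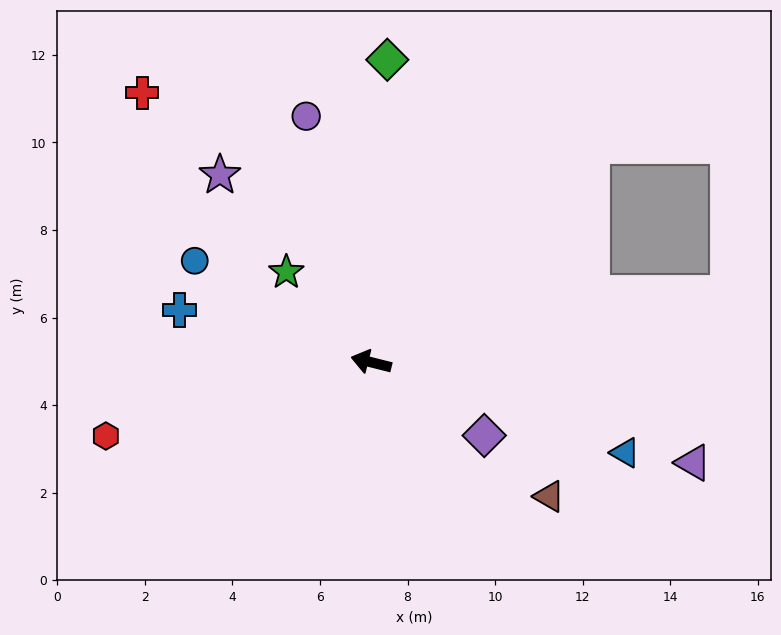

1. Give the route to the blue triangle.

turn left 174°, forward 6.2 m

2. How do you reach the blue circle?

turn right 16°, forward 4.6 m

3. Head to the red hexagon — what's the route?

turn left 30°, forward 6.3 m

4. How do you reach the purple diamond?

turn left 161°, forward 3.1 m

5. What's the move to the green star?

turn right 33°, forward 2.8 m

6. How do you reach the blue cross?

forward 4.5 m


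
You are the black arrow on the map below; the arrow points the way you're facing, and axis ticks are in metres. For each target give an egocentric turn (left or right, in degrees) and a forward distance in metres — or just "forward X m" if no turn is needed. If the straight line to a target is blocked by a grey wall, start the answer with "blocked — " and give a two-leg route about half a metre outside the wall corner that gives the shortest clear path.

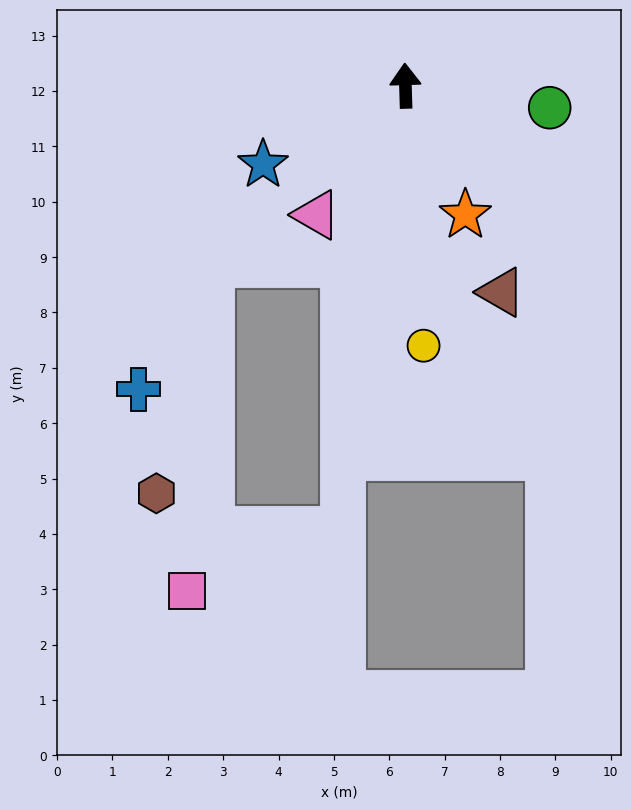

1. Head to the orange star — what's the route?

turn right 157°, forward 2.6 m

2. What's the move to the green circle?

turn right 100°, forward 2.6 m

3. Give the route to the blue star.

turn left 117°, forward 2.9 m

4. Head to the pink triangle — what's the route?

turn left 144°, forward 2.8 m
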